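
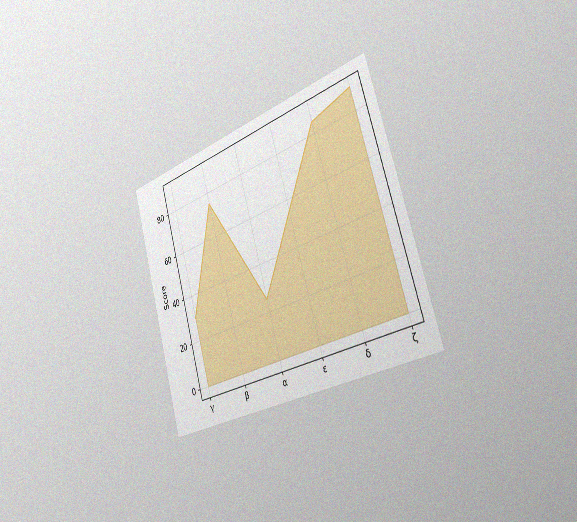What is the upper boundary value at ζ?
The chart is tilted about 16° counter-clockwise and viewed slightly from the right, with some photo noise. At ζ the upper boundary is at 90.

90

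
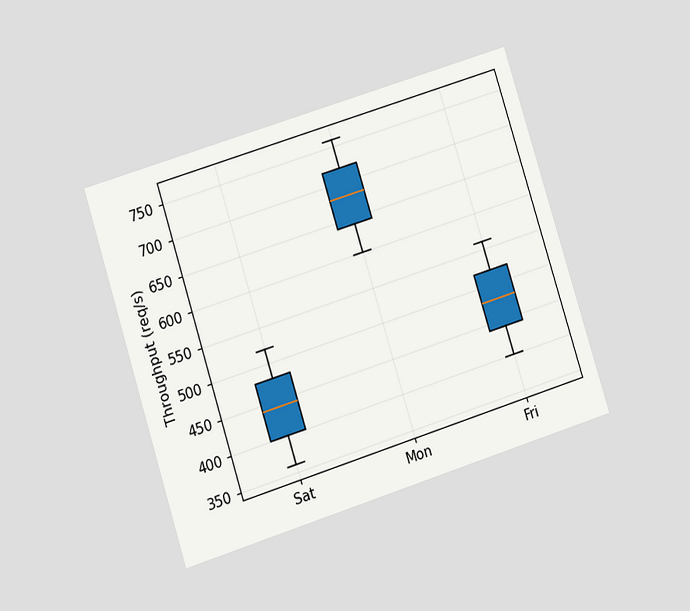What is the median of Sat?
440req/s

The chart is tilted about 17° counter-clockwise and viewed at a slight angle. The median line in the Sat box sits at 440req/s.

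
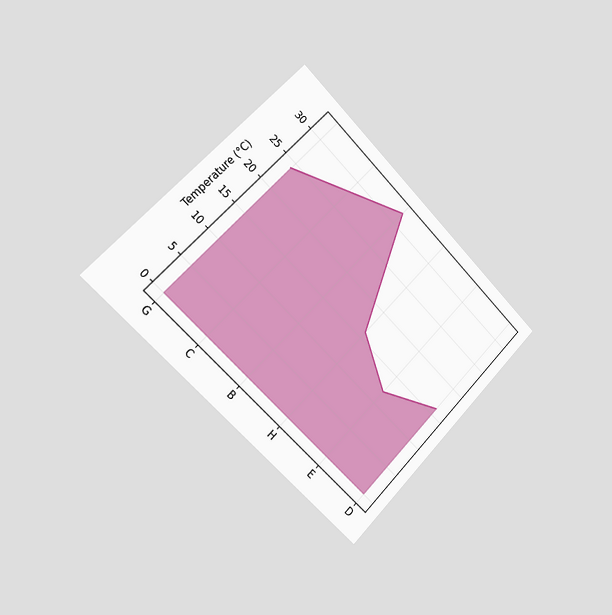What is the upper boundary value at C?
The chart is tilted about 45° clockwise and viewed slightly from the left. At C the upper boundary is at 28°C.

28°C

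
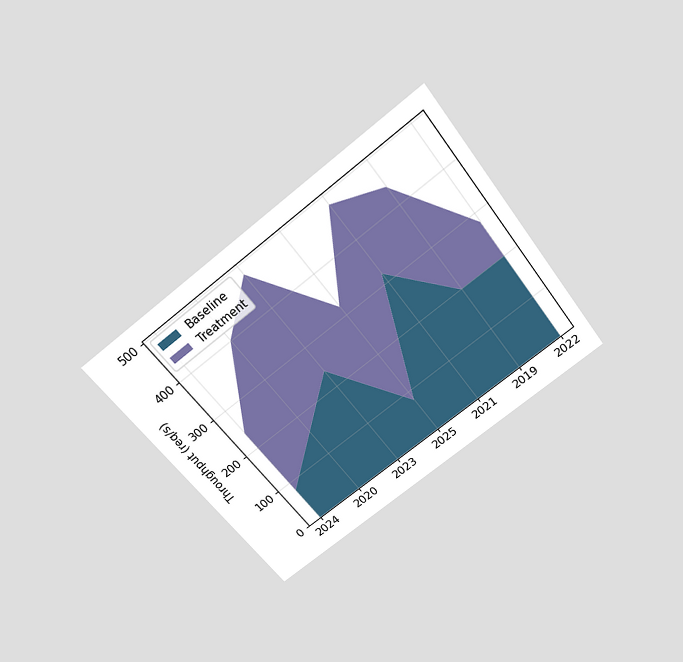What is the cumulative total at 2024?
The chart is tilted about 38° counter-clockwise and viewed slightly from above. The stacked total at 2024 reaches 240req/s.

240req/s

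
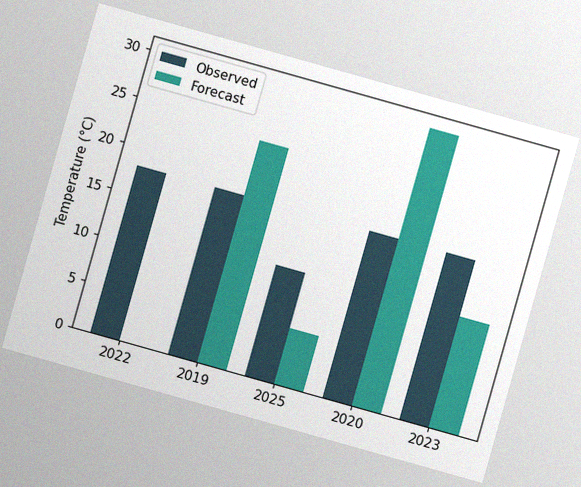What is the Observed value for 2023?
The chart is tilted about 16° clockwise, with some photo noise. The Observed bar at 2023 reaches 18°C on the y-axis.

18°C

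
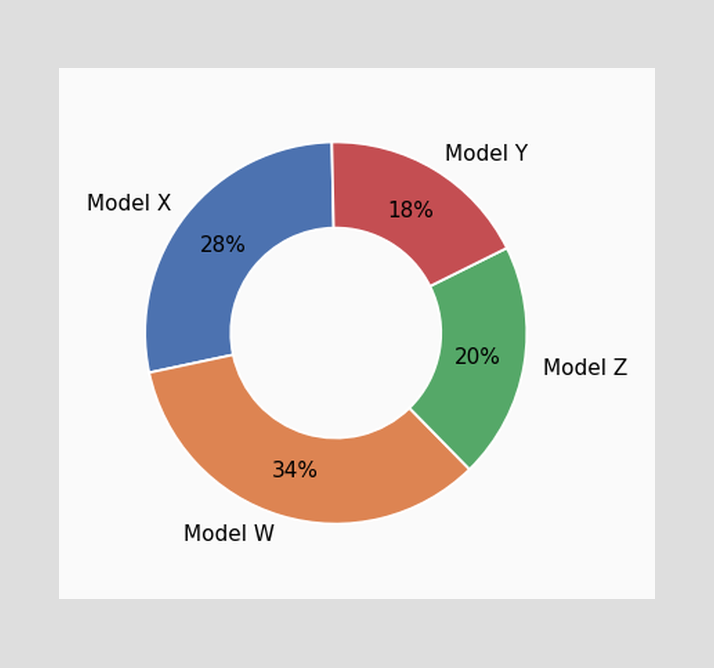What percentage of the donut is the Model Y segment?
18%

The Model Y segment takes up 18% of the ring.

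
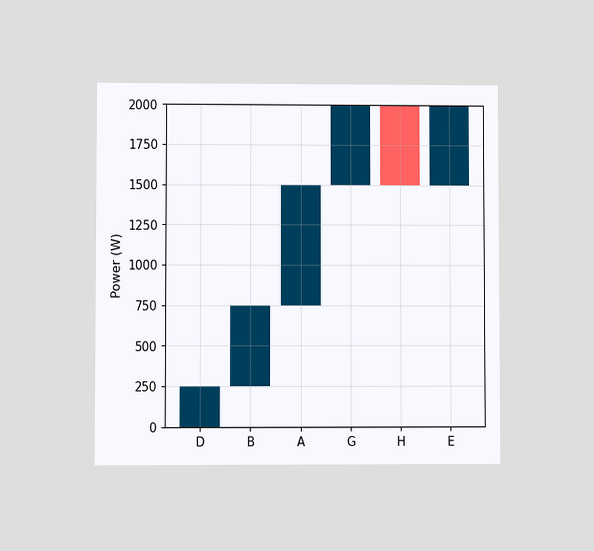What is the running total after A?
1500W

The chart is viewed at a slight angle. After A the running total reaches 1500W.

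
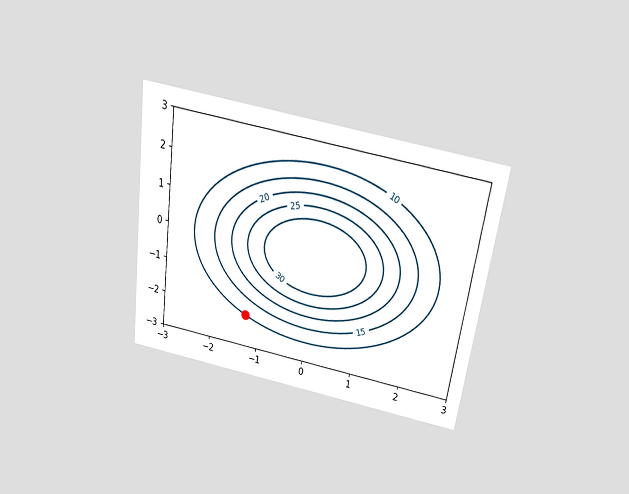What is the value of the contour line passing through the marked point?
10

The chart is tilted about 8° clockwise and viewed slightly from above. The marked point sits on the contour labelled 10.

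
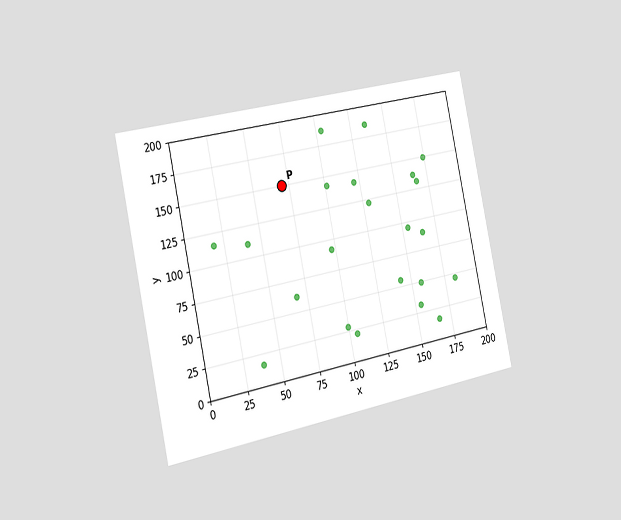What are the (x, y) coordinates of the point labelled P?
The chart is tilted about 12° counter-clockwise and viewed slightly from the left. Following the gridlines from P to each axis, P sits at (70, 150).

(70, 150)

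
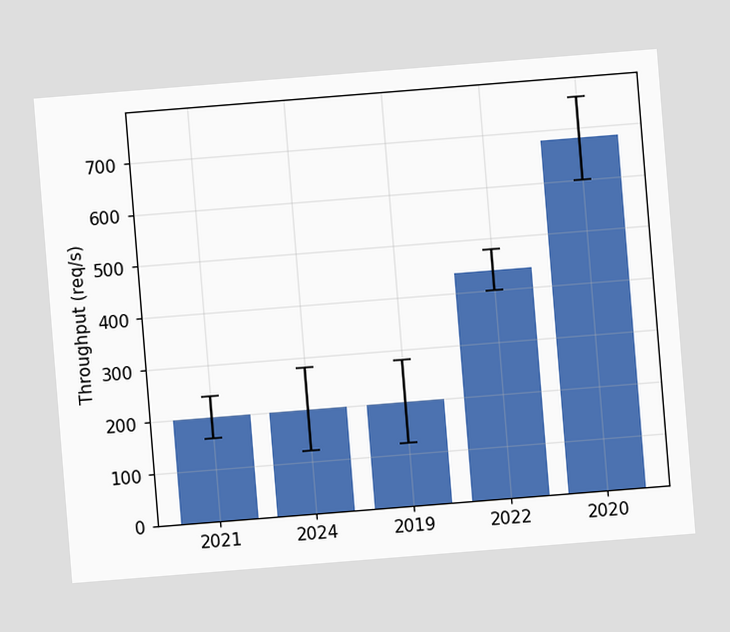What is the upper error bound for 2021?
240req/s

The chart is tilted about 5° counter-clockwise. The 2021 bar's upper whisker reaches 240req/s.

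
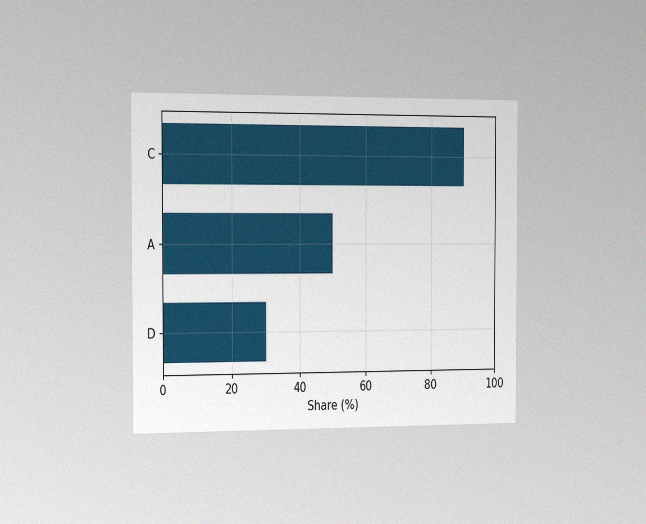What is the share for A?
The chart is viewed slightly from the left, with some photo noise. Reading along the chart's x-axis, the A bar reaches 50%.

50%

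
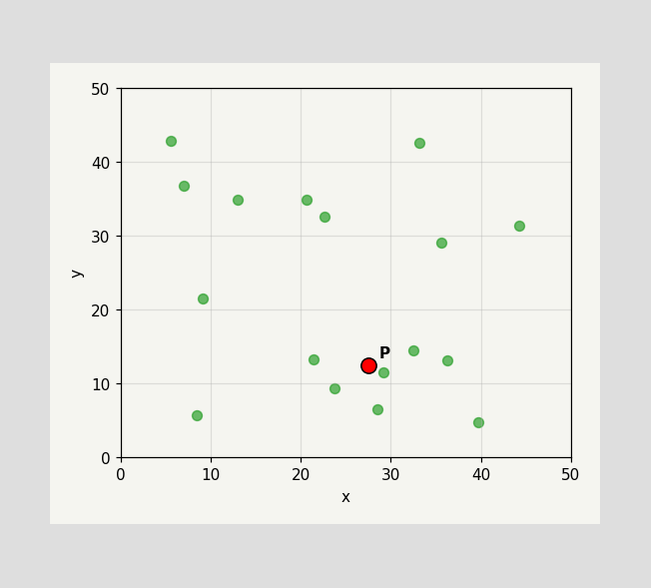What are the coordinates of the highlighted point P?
(27.5, 12.5)

Following the gridlines from P to each axis, P sits at (27.5, 12.5).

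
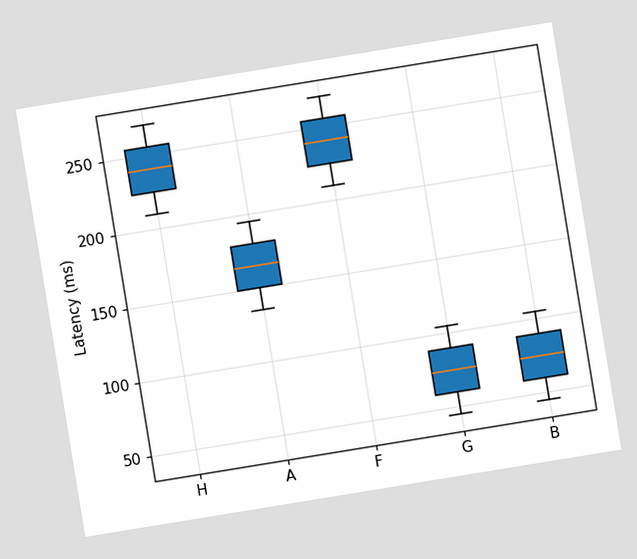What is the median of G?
75ms

The chart is tilted about 9° counter-clockwise. The median line in the G box sits at 75ms.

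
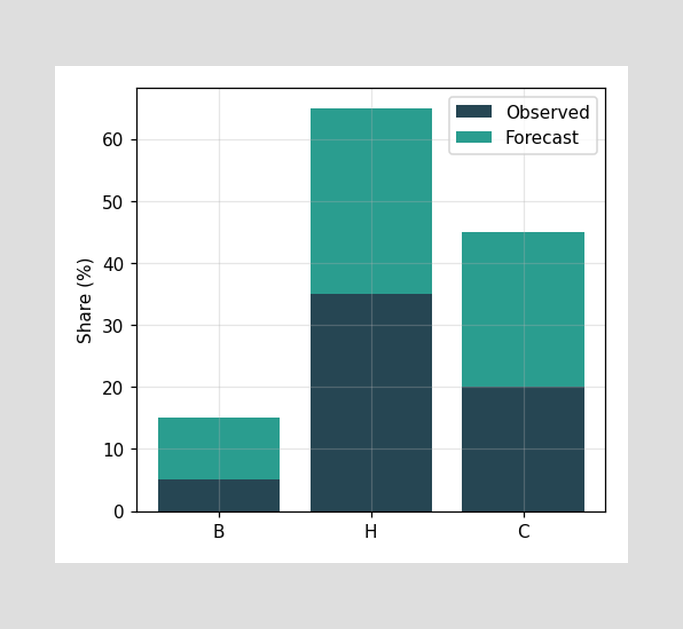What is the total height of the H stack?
65%

The H stack's top reaches 65% on the y-axis.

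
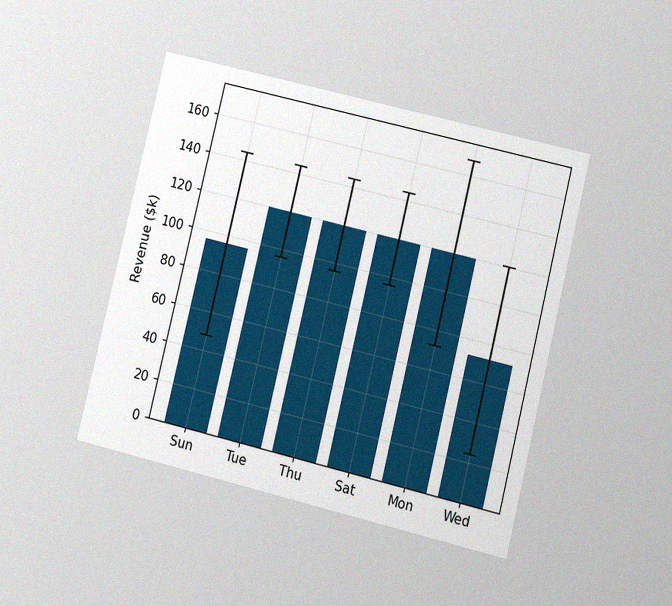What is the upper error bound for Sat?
$144k

The chart is tilted about 14° clockwise and viewed at a slight angle, with some photo noise. The Sat bar's upper whisker reaches $144k.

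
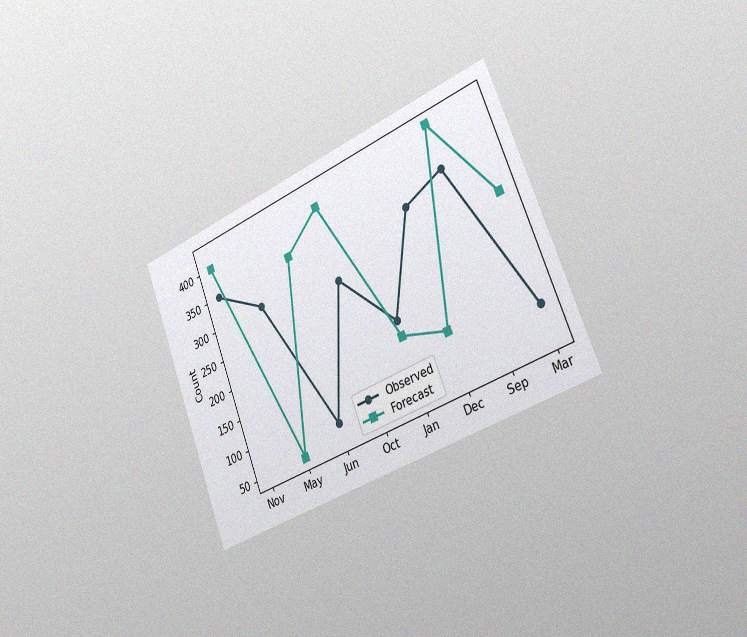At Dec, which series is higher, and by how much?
Observed, by 200

The chart is tilted about 22° counter-clockwise and viewed slightly from the right, with some photo noise. At Dec, Observed sits above the other line by 200.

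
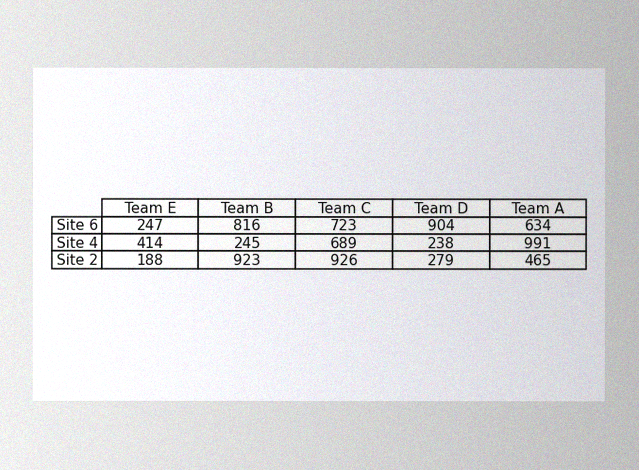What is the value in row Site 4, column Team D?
The image has some photo noise and uneven lighting. The (Site 4, Team D) cell reads 238.

238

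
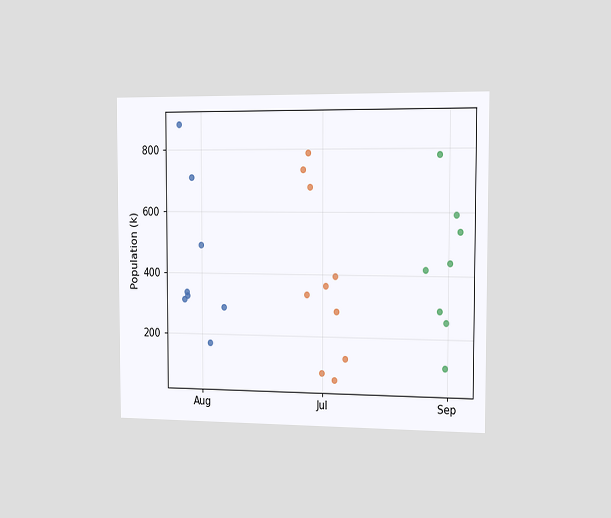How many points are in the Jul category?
10

The chart is viewed slightly from the right. Counting the markers in the Jul column gives 10.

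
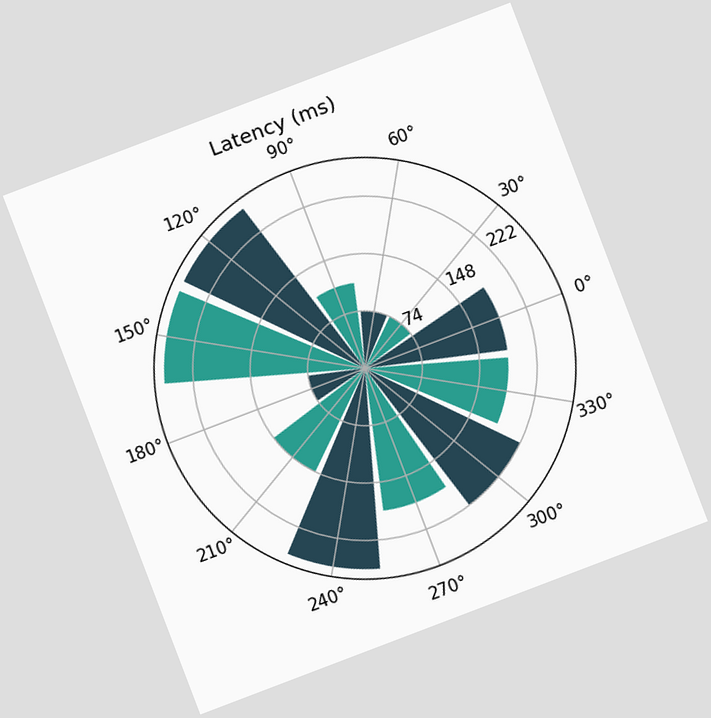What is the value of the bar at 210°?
The chart is tilted about 21° counter-clockwise. The bar at 210° reaches 148ms on the radial axis.

148ms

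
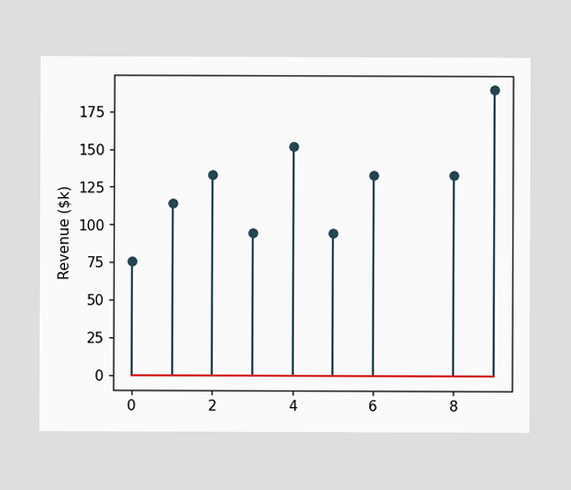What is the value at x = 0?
The stem at x=0 reaches $76k.

$76k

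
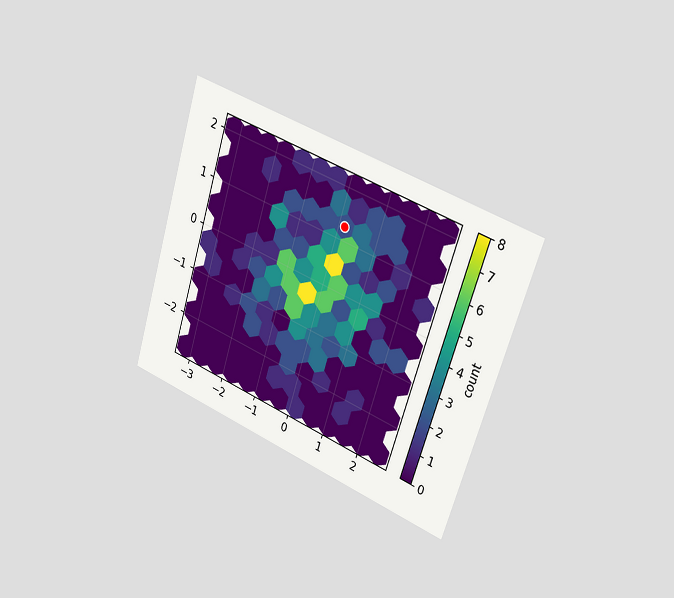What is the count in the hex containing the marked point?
The chart is tilted about 17° clockwise and viewed slightly from the right. The marked hex reads 2 on the colorbar.

2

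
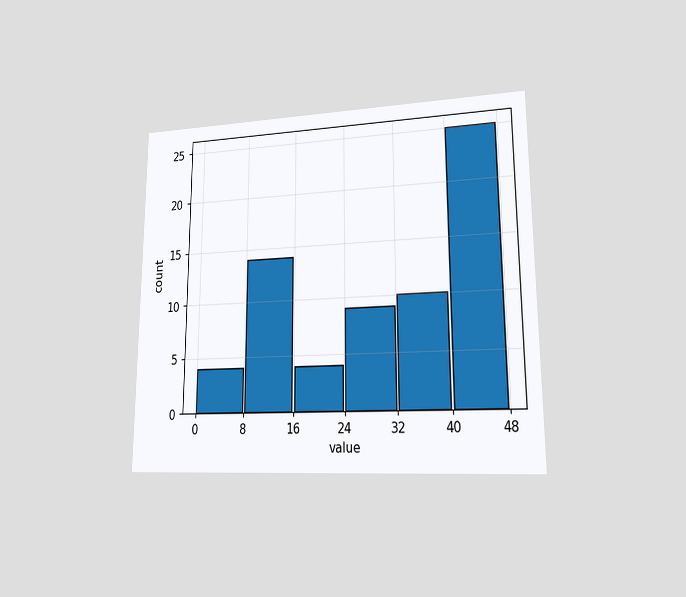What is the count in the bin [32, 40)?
10

The chart is viewed at a slight angle. The [32, 40) bin has height 10.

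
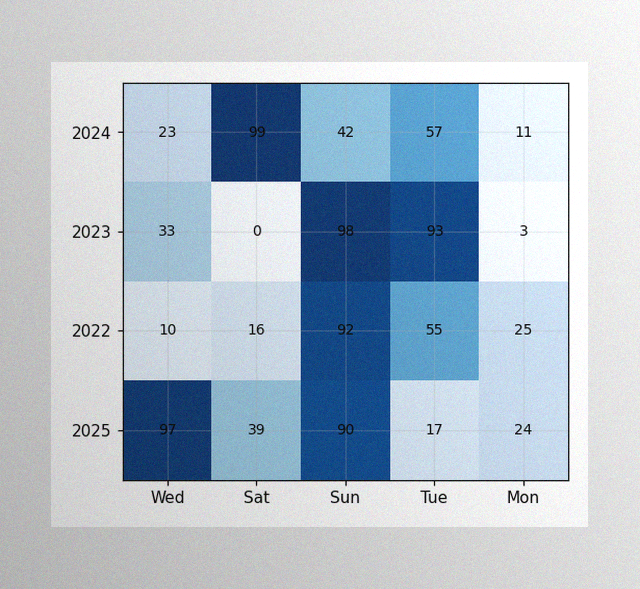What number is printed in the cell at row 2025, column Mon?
24

The image has some photo noise and uneven lighting. The (2025, Mon) cell reads 24.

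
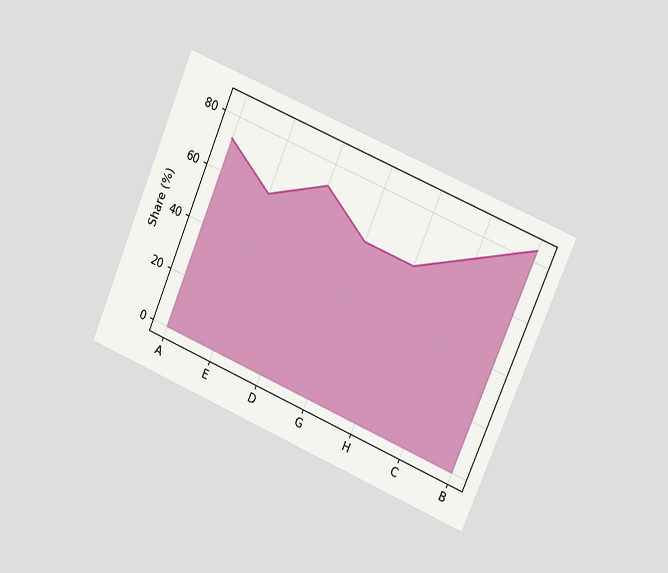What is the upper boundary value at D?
72%

The chart is tilted about 23° clockwise and viewed at a slight angle. At D the upper boundary is at 72%.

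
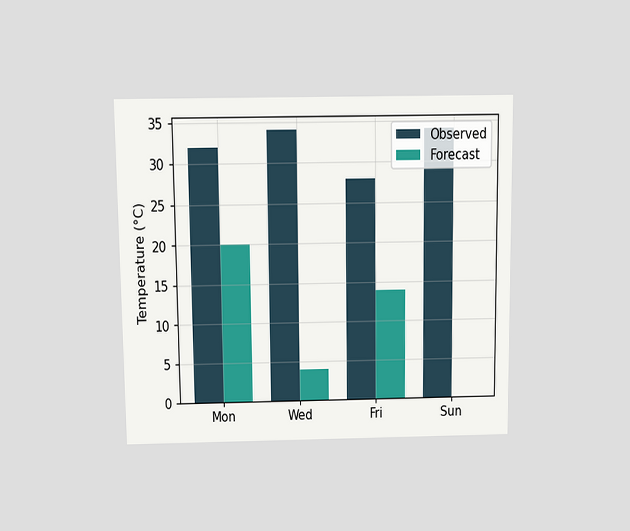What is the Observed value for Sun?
The chart is viewed slightly from above. The Observed bar at Sun reaches 34°C on the y-axis.

34°C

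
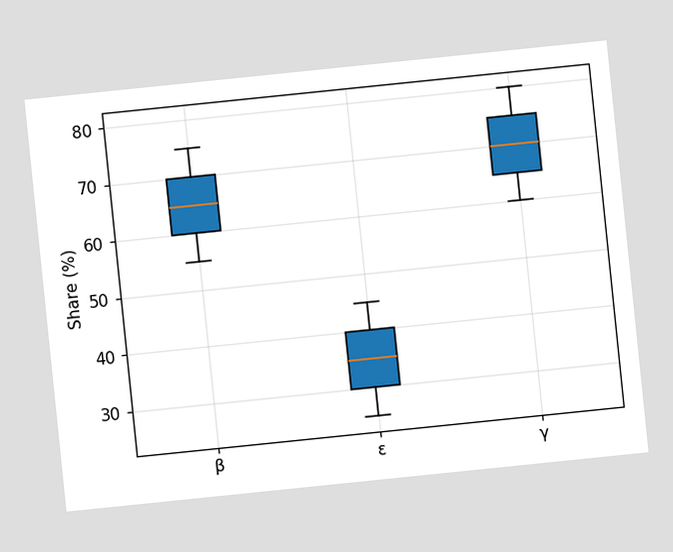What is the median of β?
65%

The chart is tilted about 6° counter-clockwise. The median line in the β box sits at 65%.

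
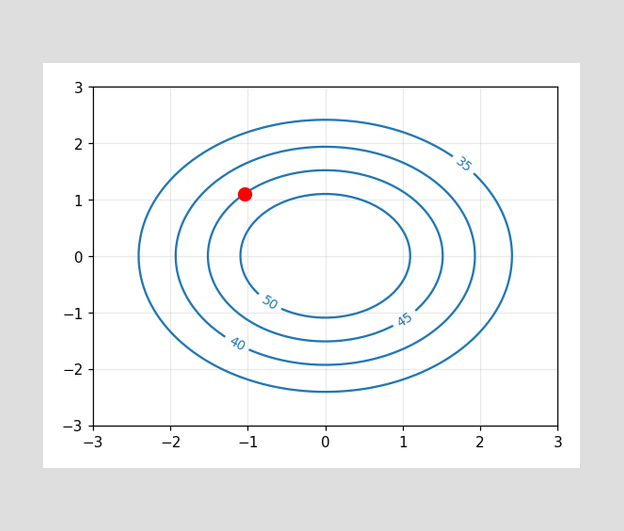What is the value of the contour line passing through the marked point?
The marked point sits on the contour labelled 45.

45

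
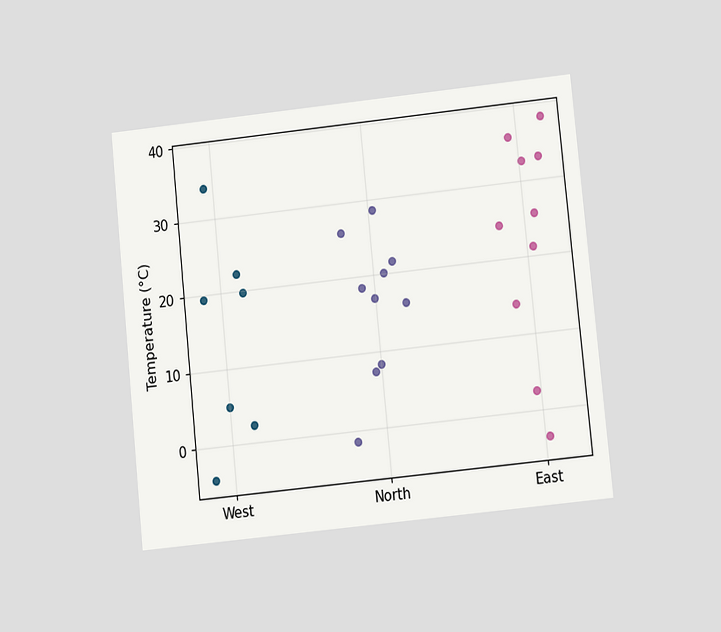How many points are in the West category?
7

The chart is tilted about 6° counter-clockwise and viewed at a slight angle. Counting the markers in the West column gives 7.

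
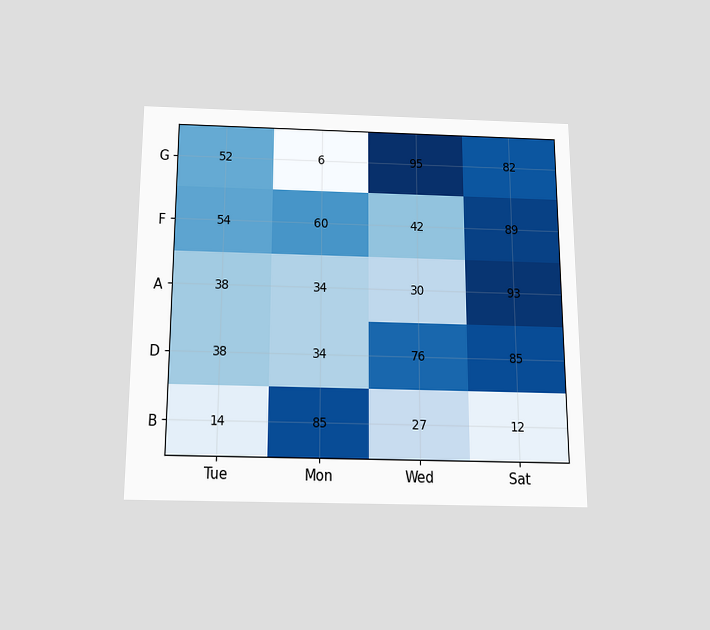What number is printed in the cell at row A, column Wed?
30

The chart is viewed slightly from below. The (A, Wed) cell reads 30.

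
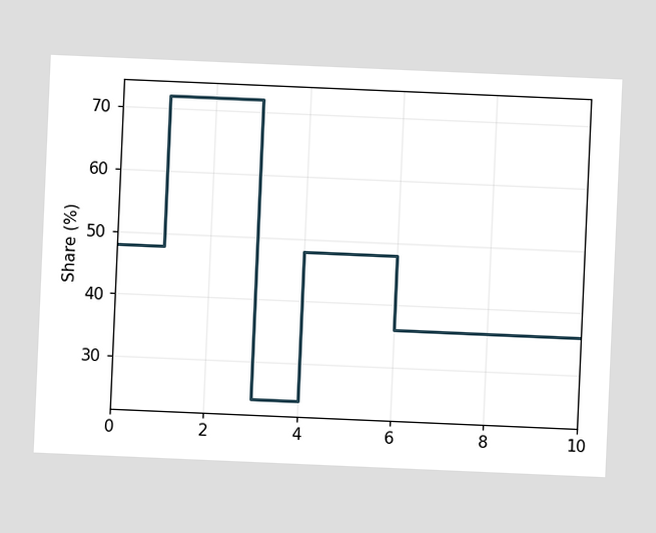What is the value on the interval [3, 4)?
24%

The chart is tilted about 2° clockwise. On [3, 4) the step sits at 24%.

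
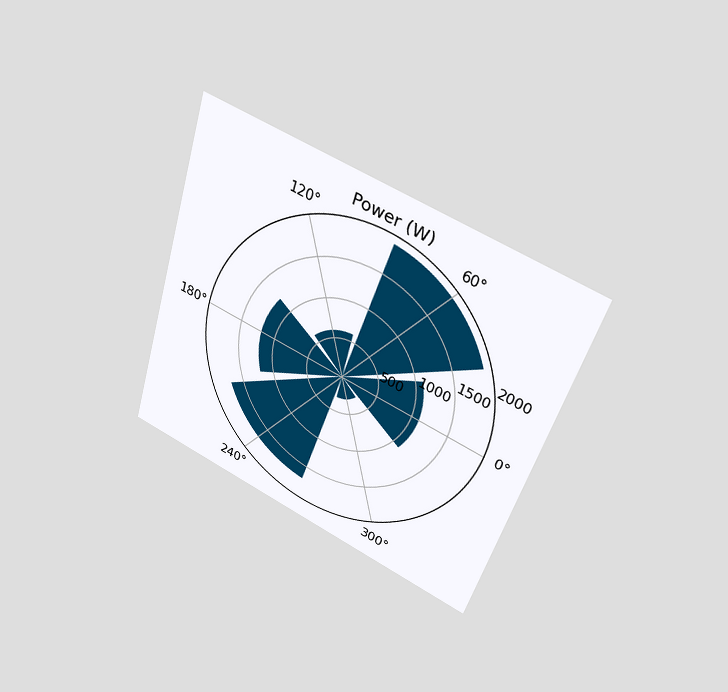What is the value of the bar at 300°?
The chart is tilted about 17° clockwise and viewed slightly from above. The bar at 300° reaches 300W on the radial axis.

300W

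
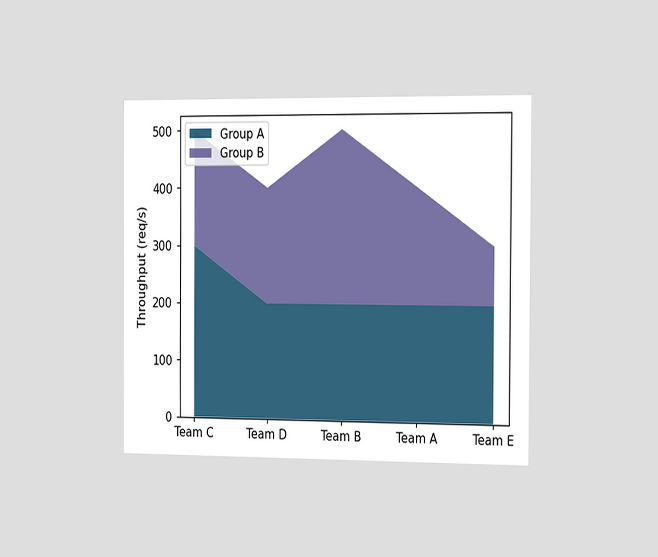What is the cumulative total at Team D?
The chart is viewed slightly from the right. The stacked total at Team D reaches 400req/s.

400req/s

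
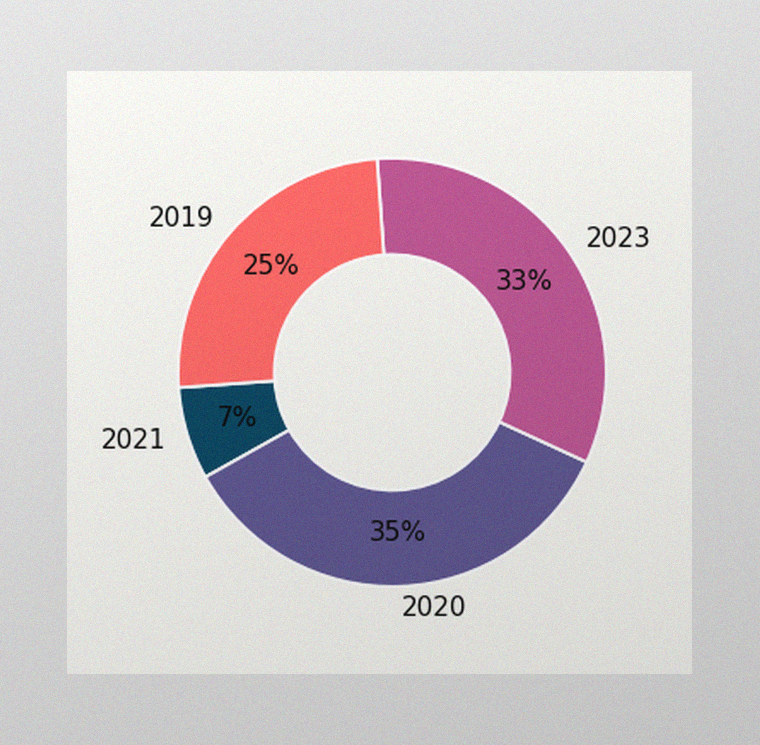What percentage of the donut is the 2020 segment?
The image has some photo noise and uneven lighting. The 2020 segment takes up 35% of the ring.

35%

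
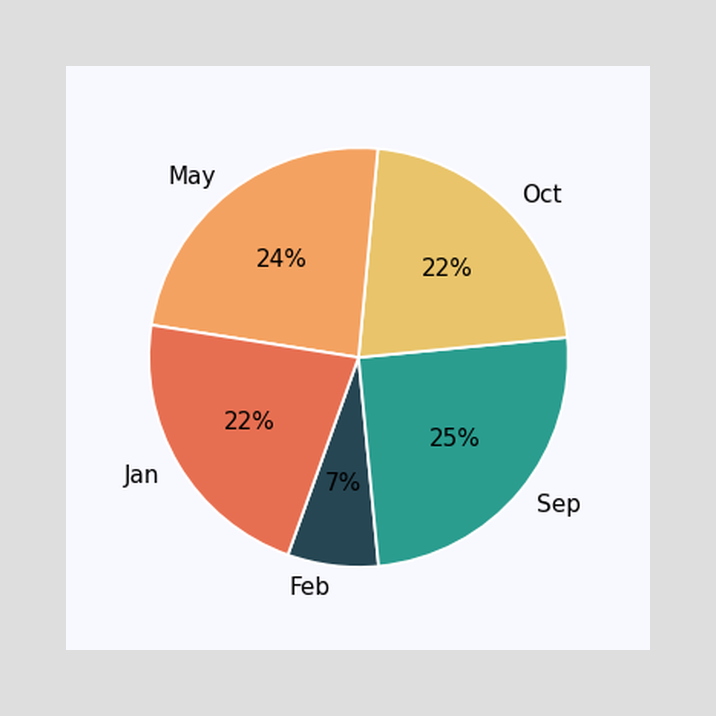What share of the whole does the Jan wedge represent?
22%

The Jan slice takes up 22% of the pie.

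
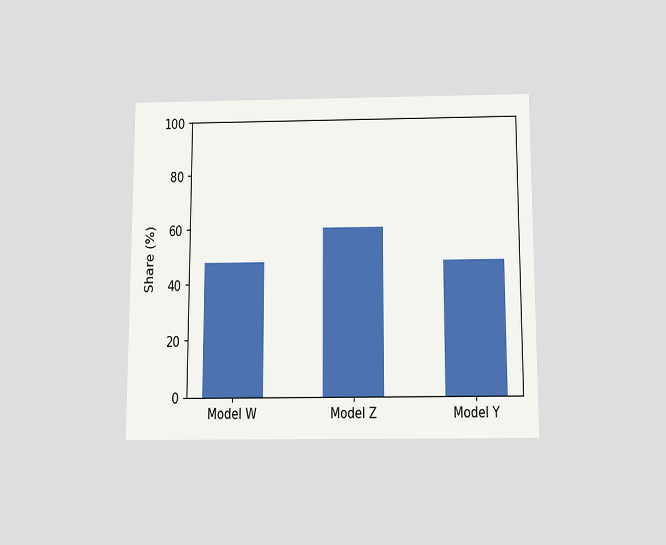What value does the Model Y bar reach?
48%

The chart is viewed slightly from below. Reading along the chart's y-axis, the Model Y bar reaches 48%.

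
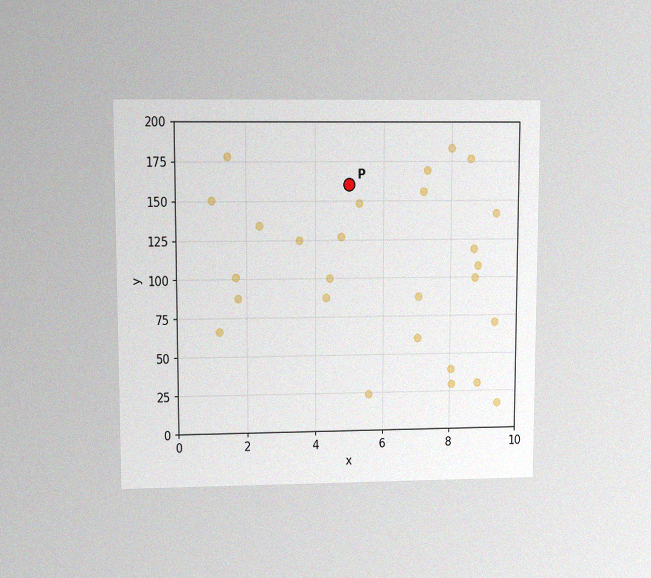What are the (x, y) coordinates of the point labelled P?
(5, 160)

The chart is viewed at a slight angle, with some photo noise. Following the gridlines from P to each axis, P sits at (5, 160).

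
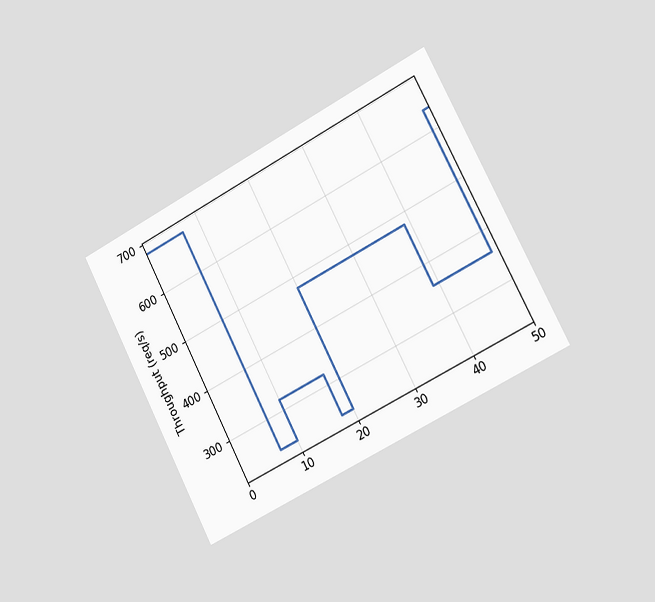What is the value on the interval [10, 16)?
320req/s

The chart is tilted about 27° counter-clockwise and viewed slightly from the right. On [10, 16) the step sits at 320req/s.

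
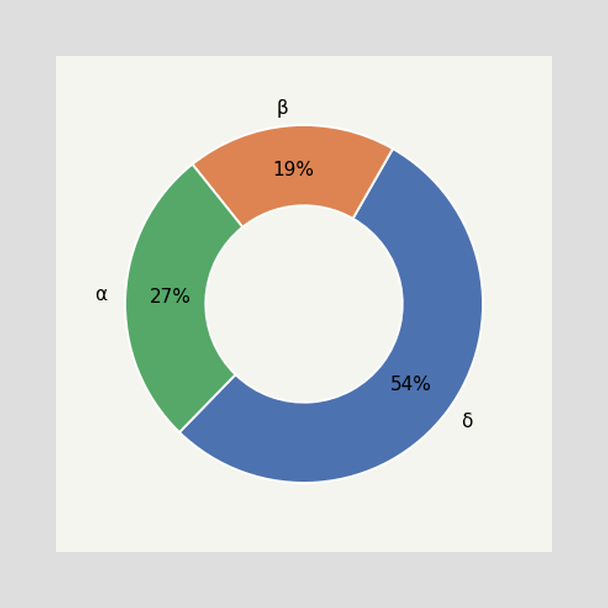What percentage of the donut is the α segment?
The α segment takes up 27% of the ring.

27%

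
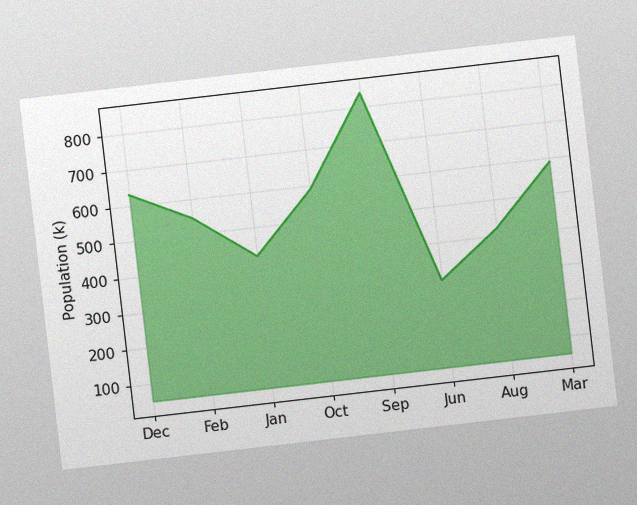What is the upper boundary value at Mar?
588k

The chart is tilted about 7° counter-clockwise, with some photo noise. At Mar the upper boundary is at 588k.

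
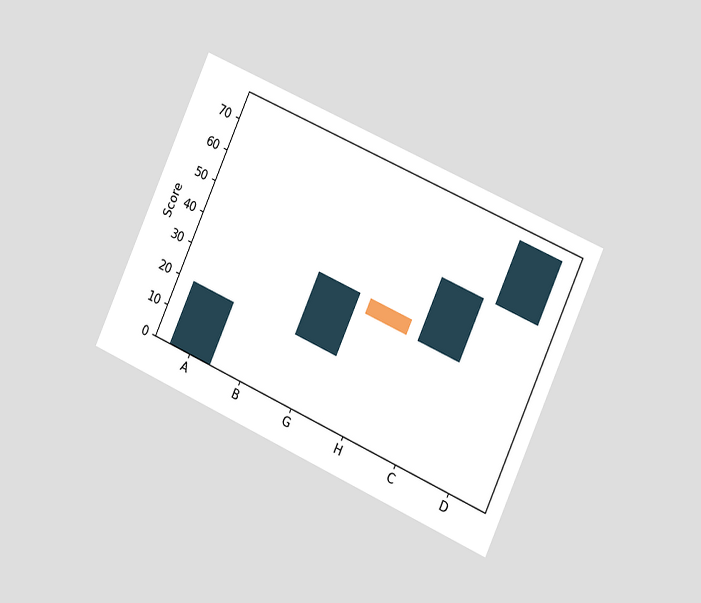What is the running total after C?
The chart is tilted about 24° clockwise and viewed slightly from the right. After C the running total reaches 55.

55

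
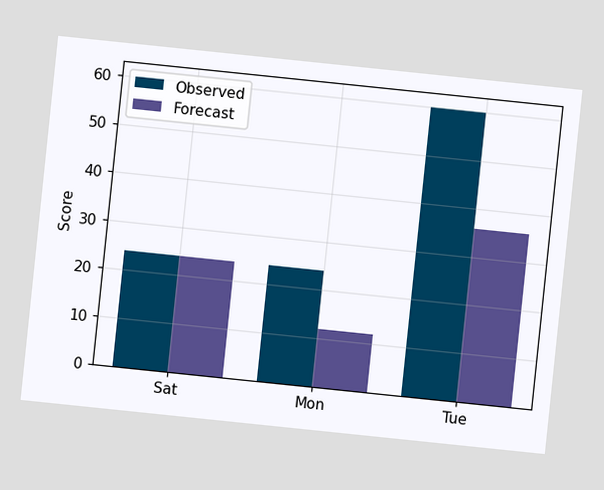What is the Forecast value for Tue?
The chart is tilted about 6° clockwise. The Forecast bar at Tue reaches 36 on the y-axis.

36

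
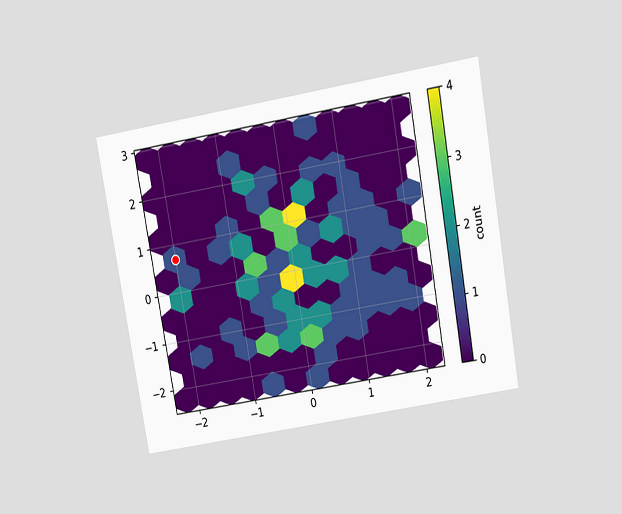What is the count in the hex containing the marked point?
1

The chart is tilted about 10° counter-clockwise and viewed slightly from above. The marked hex reads 1 on the colorbar.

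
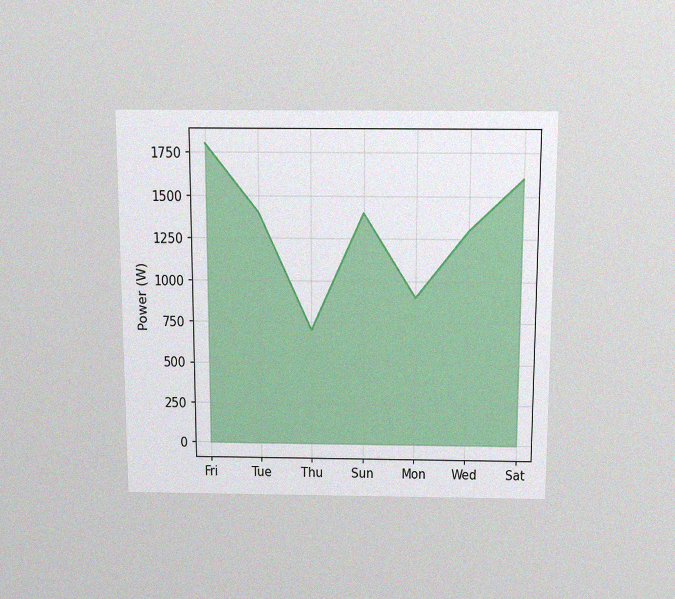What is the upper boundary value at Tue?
1400W

The chart is viewed slightly from above, with some photo noise. At Tue the upper boundary is at 1400W.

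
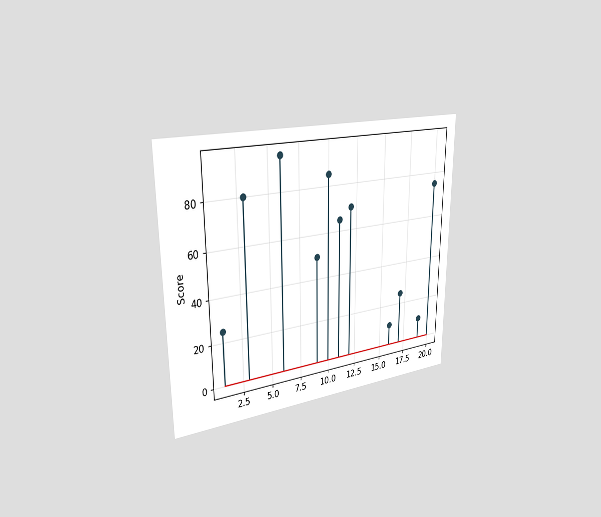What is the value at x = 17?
25

The chart is viewed slightly from the left. The stem at x=17 reaches 25.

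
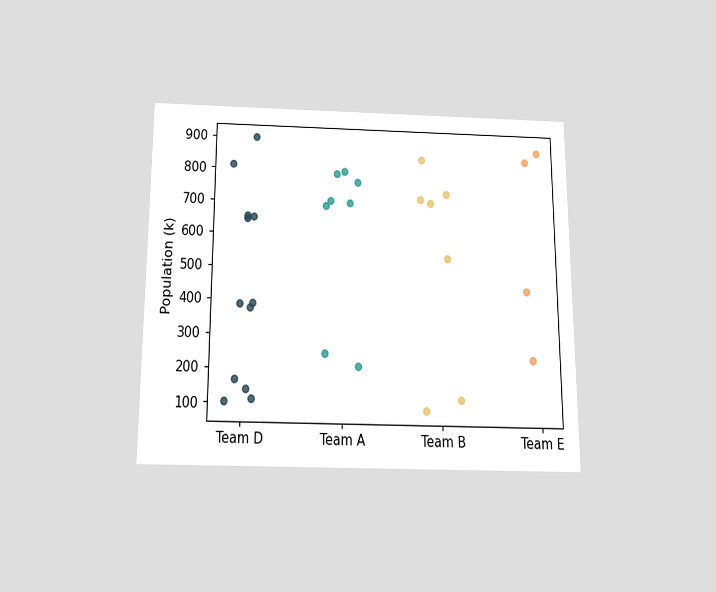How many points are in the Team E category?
4

The chart is viewed slightly from below. Counting the markers in the Team E column gives 4.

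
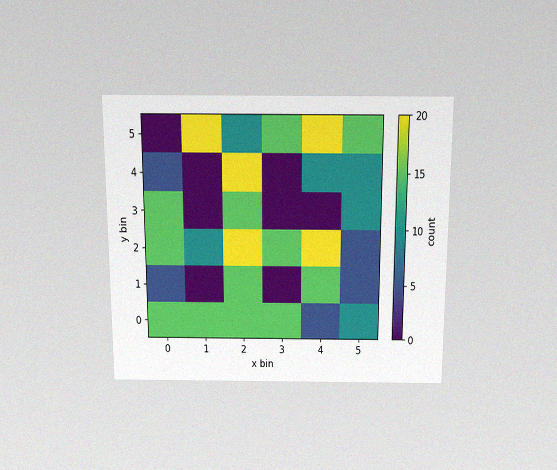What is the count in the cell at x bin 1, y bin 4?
The chart is viewed slightly from above, with some photo noise. Matching the cell (1, 4) against the colorbar gives 0.

0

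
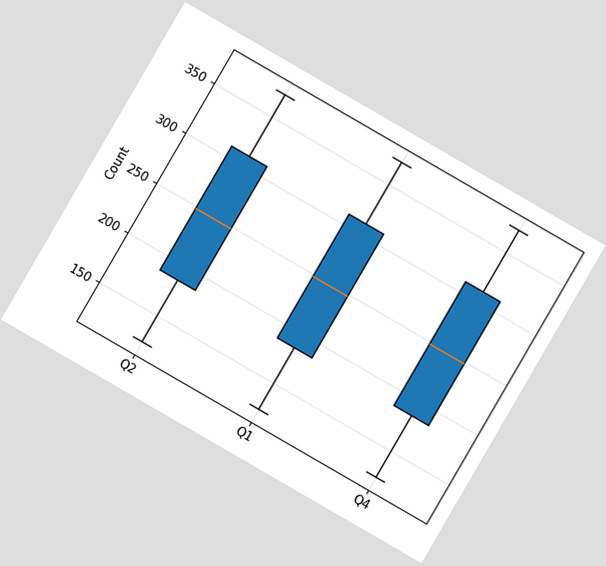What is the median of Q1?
248

The chart is tilted about 30° clockwise. The median line in the Q1 box sits at 248.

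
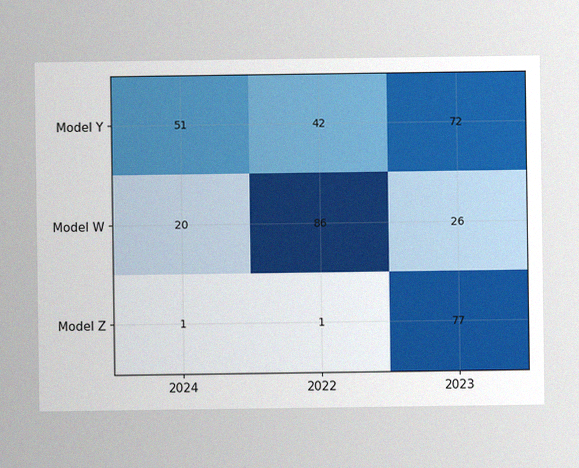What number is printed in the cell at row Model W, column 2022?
The image has some photo noise and uneven lighting. The (Model W, 2022) cell reads 86.

86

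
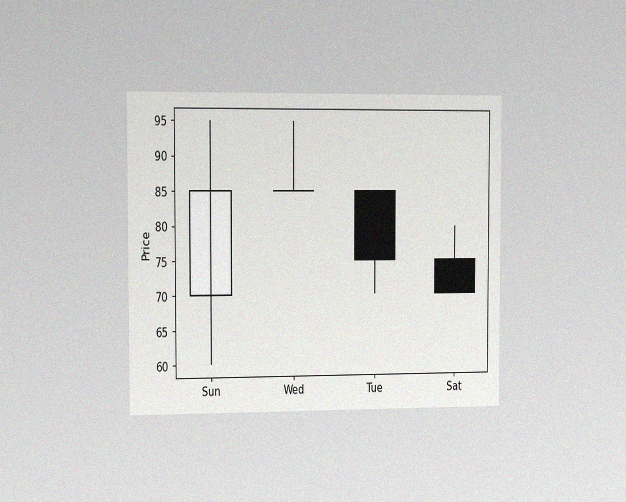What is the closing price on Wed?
The chart is viewed slightly from the left, with some photo noise. The Wed candle closes at 85.

85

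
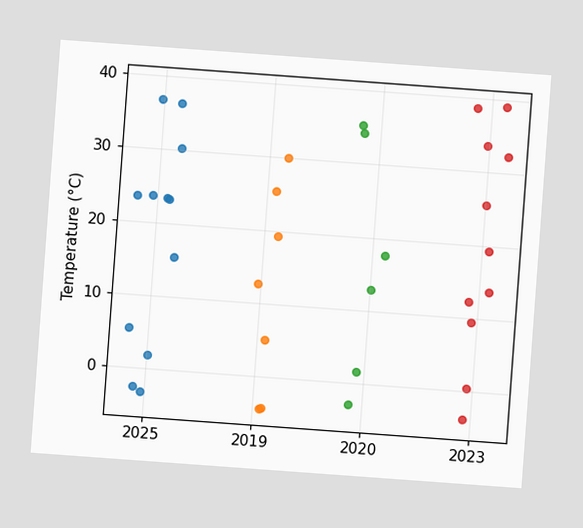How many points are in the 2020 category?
6

The chart is tilted about 4° clockwise. Counting the markers in the 2020 column gives 6.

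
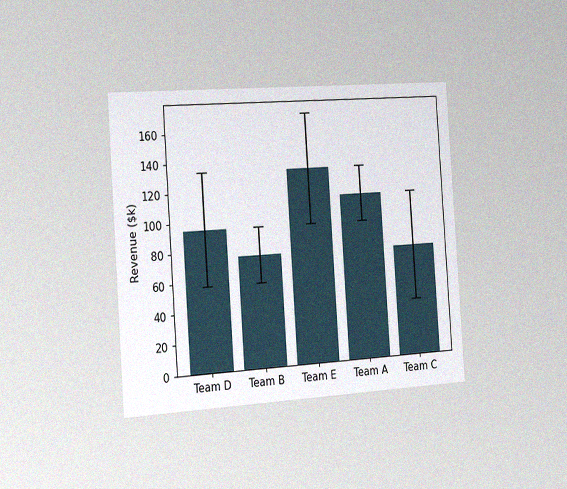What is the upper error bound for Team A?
The chart is tilted about 4° counter-clockwise and viewed slightly from the left, with some photo noise. The Team A bar's upper whisker reaches $133k.

$133k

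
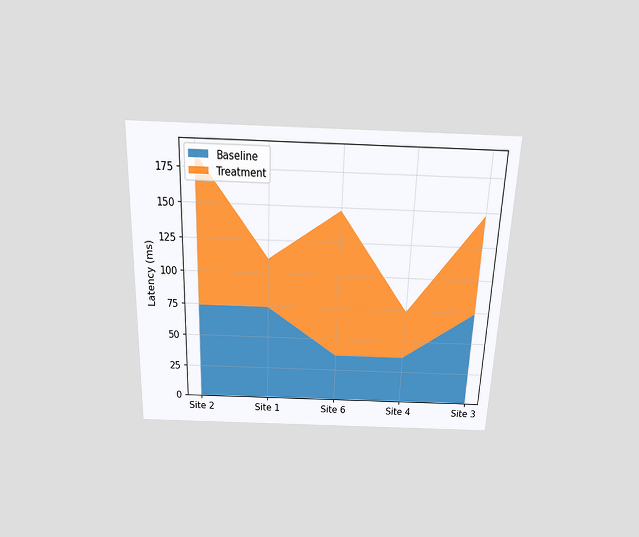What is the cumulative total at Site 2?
The chart is tilted about 2° clockwise and viewed slightly from above. The stacked total at Site 2 reaches 185ms.

185ms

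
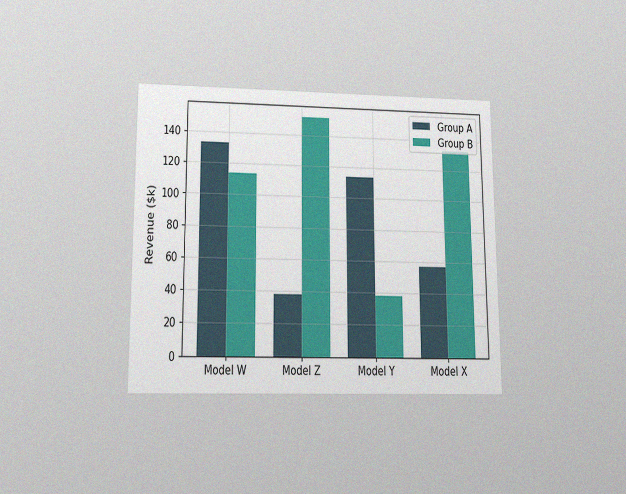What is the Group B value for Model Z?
The chart is viewed slightly from below, with some photo noise. The Group B bar at Model Z reaches $152k on the y-axis.

$152k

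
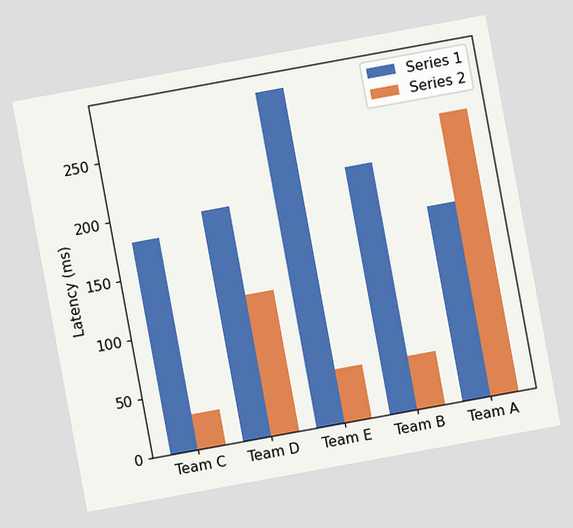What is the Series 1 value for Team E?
285ms

The chart is tilted about 10° counter-clockwise. The Series 1 bar at Team E reaches 285ms on the y-axis.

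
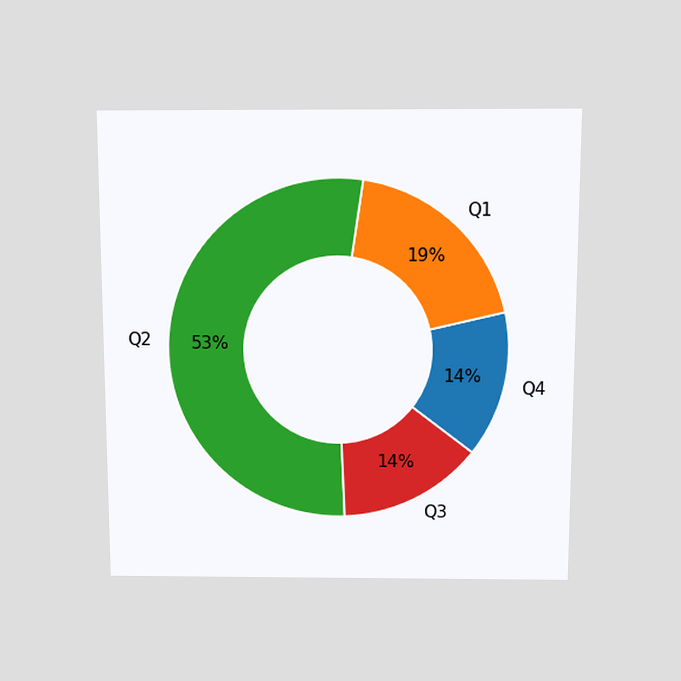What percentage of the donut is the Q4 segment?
14%

The chart is viewed slightly from above. The Q4 segment takes up 14% of the ring.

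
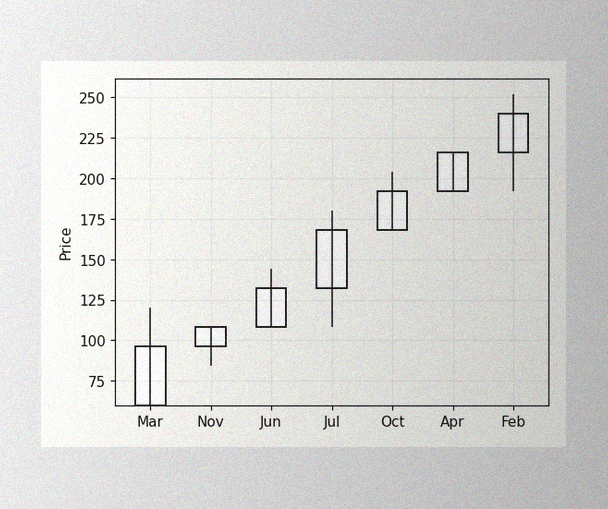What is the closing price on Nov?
108

The image has some photo noise and uneven lighting. The Nov candle closes at 108.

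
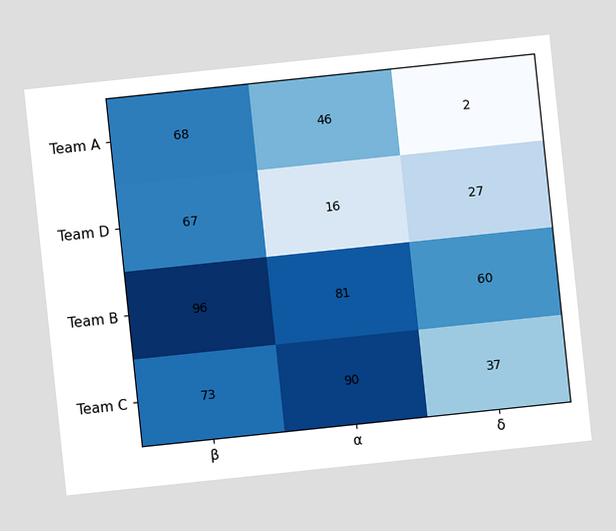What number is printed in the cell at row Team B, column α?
The chart is tilted about 6° counter-clockwise. The (Team B, α) cell reads 81.

81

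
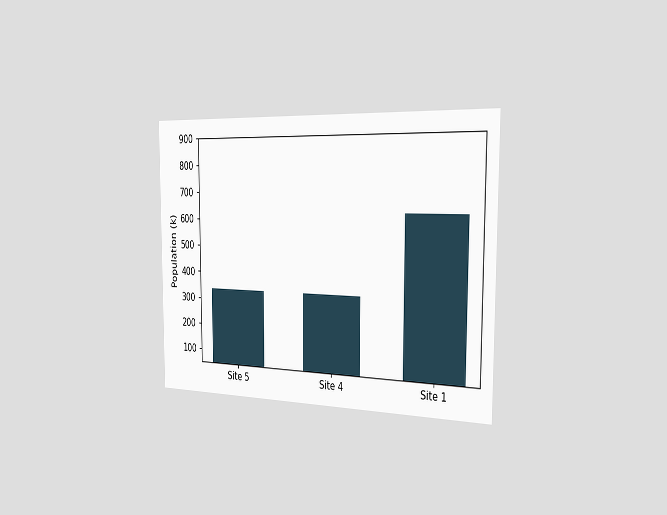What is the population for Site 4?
336k

The chart is viewed slightly from the right. Reading along the chart's y-axis, the Site 4 bar reaches 336k.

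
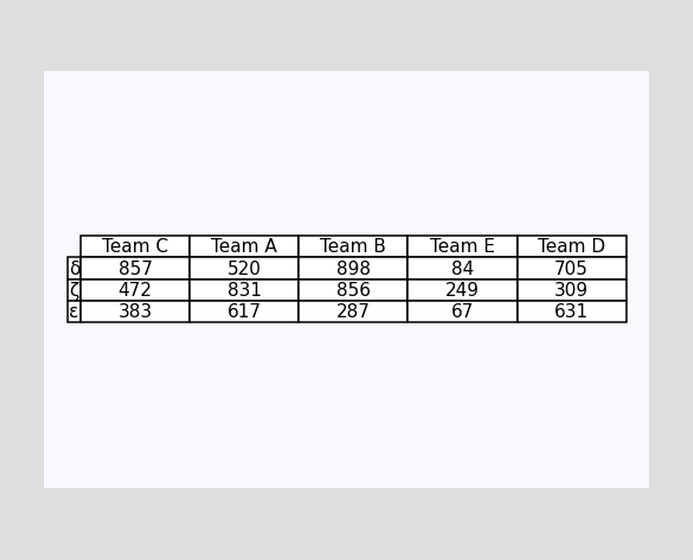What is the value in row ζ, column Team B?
856

The (ζ, Team B) cell reads 856.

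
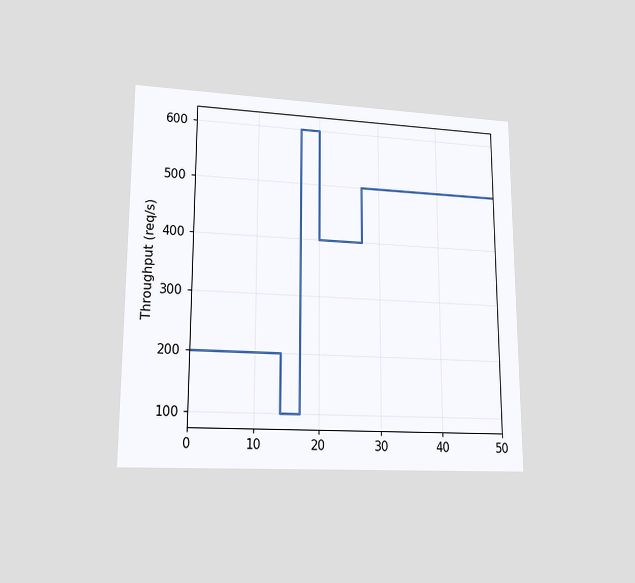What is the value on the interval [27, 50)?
The chart is viewed at a slight angle. On [27, 50) the step sits at 500req/s.

500req/s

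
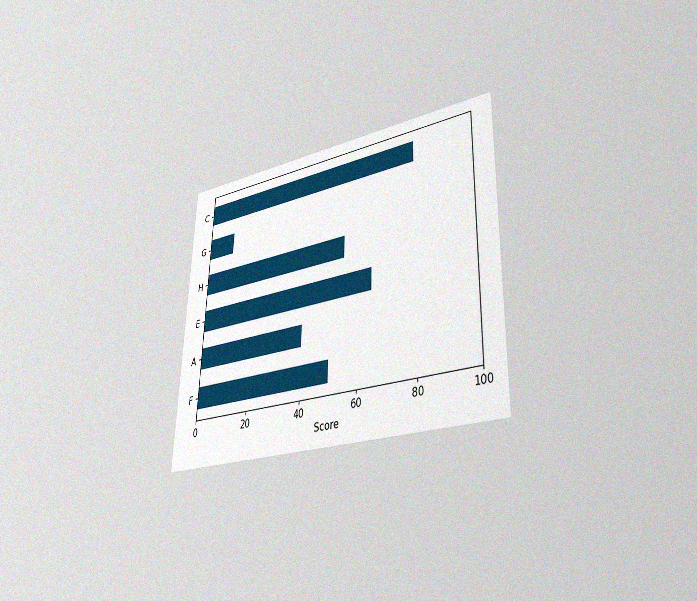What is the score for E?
The chart is viewed at a slight angle, with some photo noise. Reading along the chart's x-axis, the E bar reaches 65.

65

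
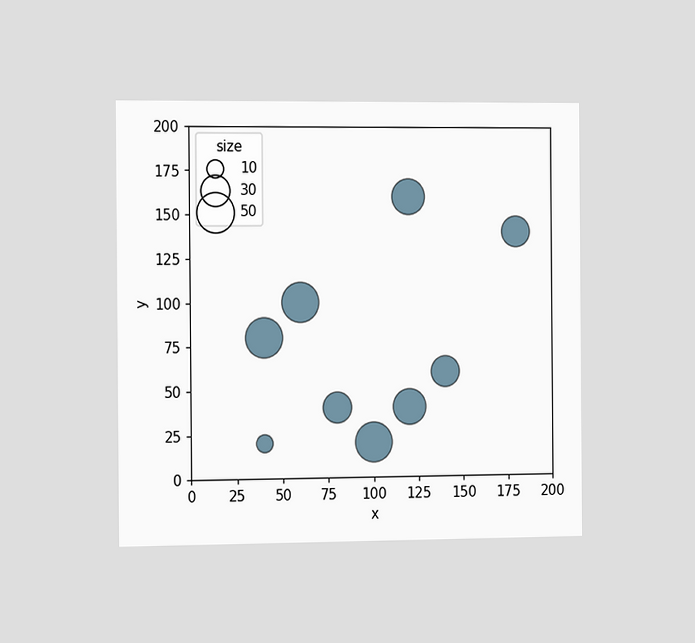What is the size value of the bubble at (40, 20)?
10

The chart is viewed slightly from the left. Matching the bubble at (40, 20) against the size legend gives 10.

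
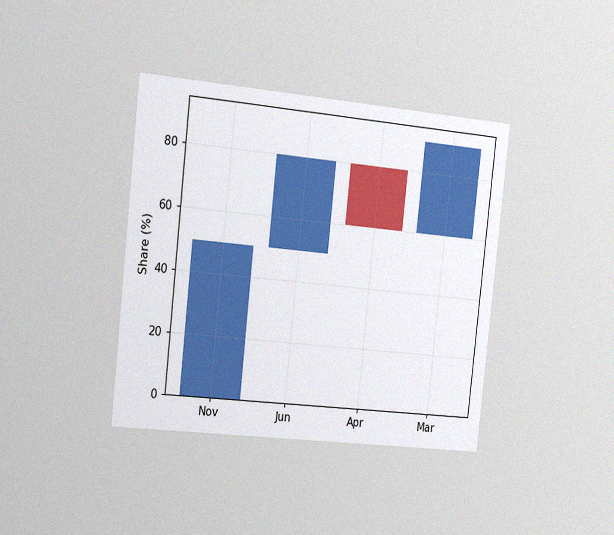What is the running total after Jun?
80%

The chart is tilted about 6° clockwise and viewed slightly from the left, with some photo noise. After Jun the running total reaches 80%.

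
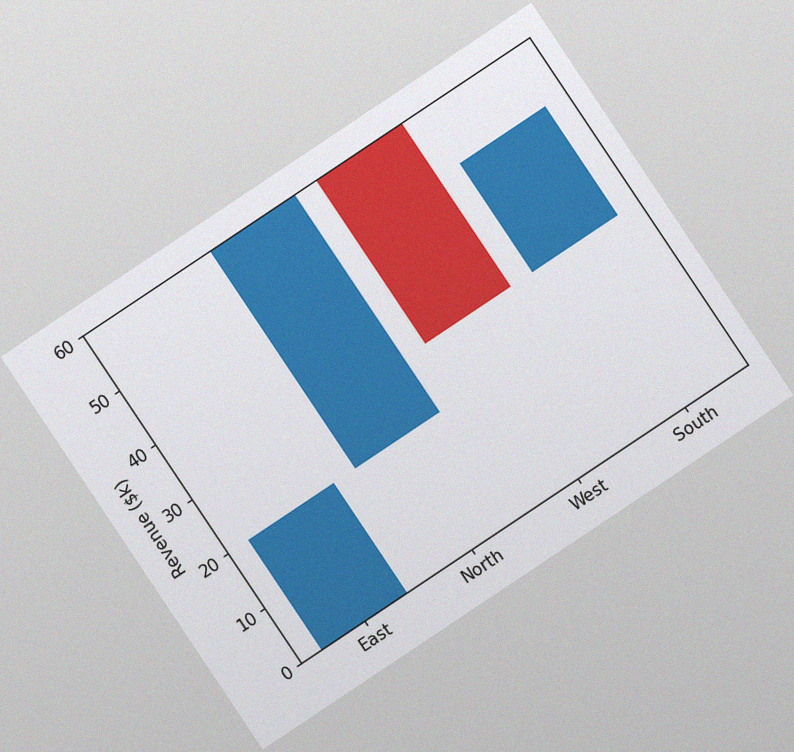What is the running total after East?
$20k

The chart is tilted about 34° counter-clockwise, with some photo noise. After East the running total reaches $20k.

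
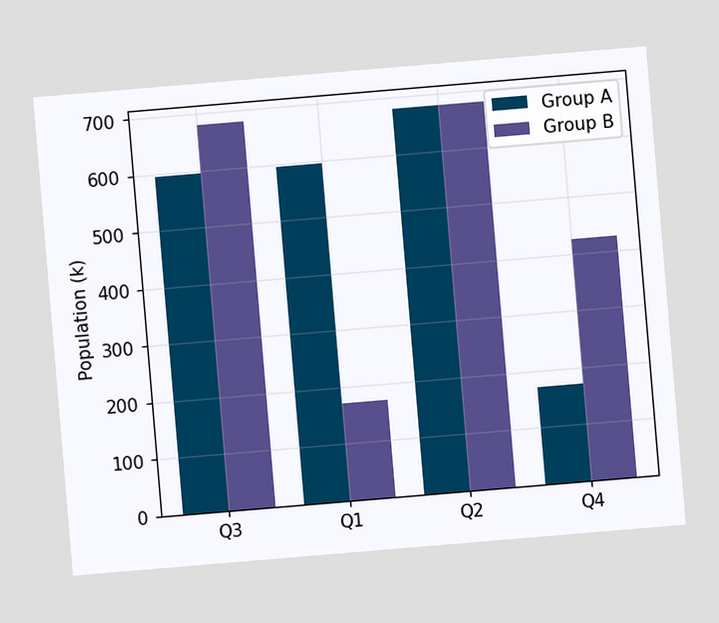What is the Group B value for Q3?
The chart is tilted about 5° counter-clockwise. The Group B bar at Q3 reaches 680k on the y-axis.

680k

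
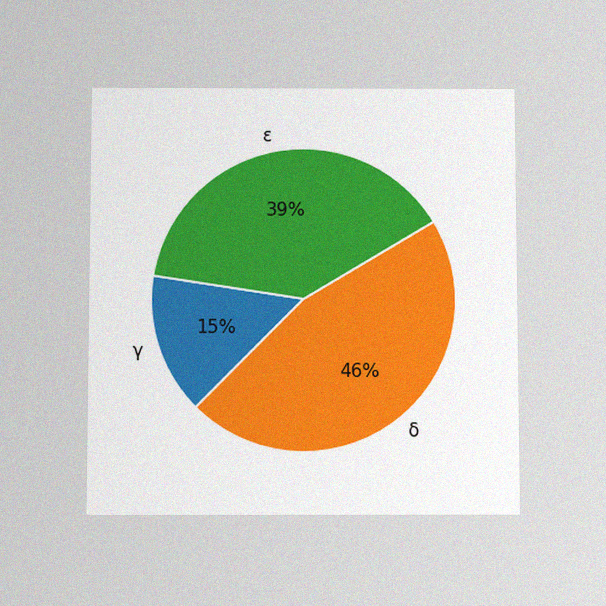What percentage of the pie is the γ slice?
15%

The chart is viewed slightly from below, with some photo noise. The γ slice takes up 15% of the pie.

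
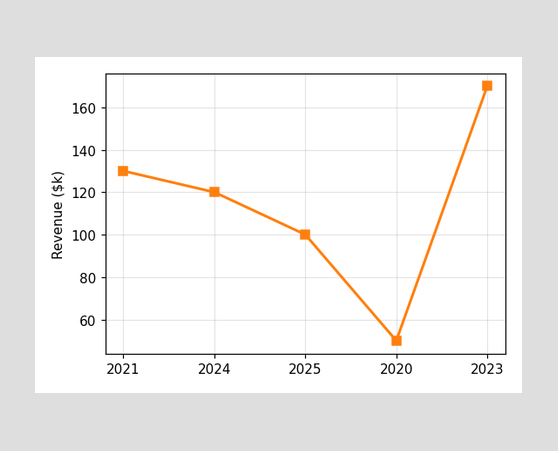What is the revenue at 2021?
At 2021, the line is at $130k.

$130k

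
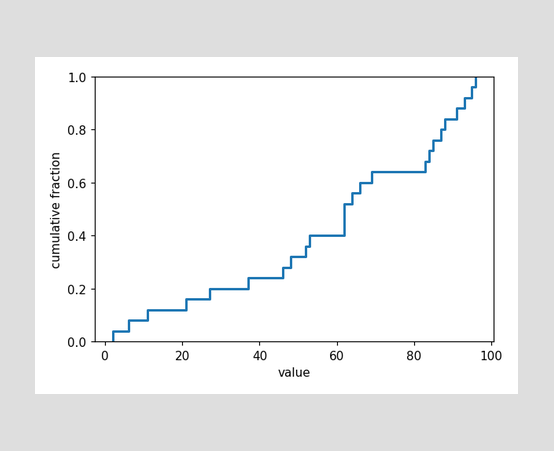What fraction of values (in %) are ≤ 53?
At x=53 the ECDF step is at 40%.

40%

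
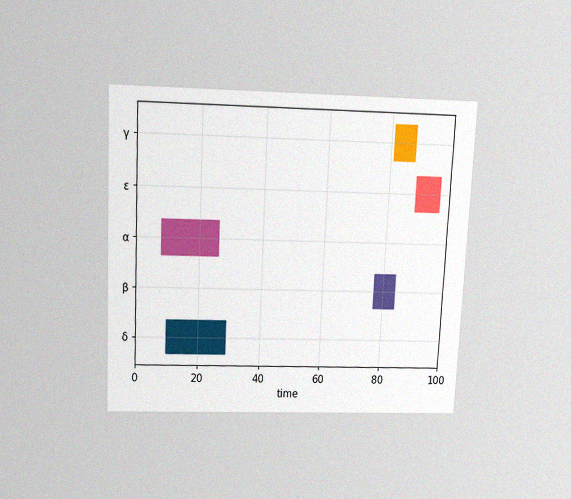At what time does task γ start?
The chart is tilted about 3° clockwise and viewed slightly from above, with some photo noise. The γ bar begins at t=81.

81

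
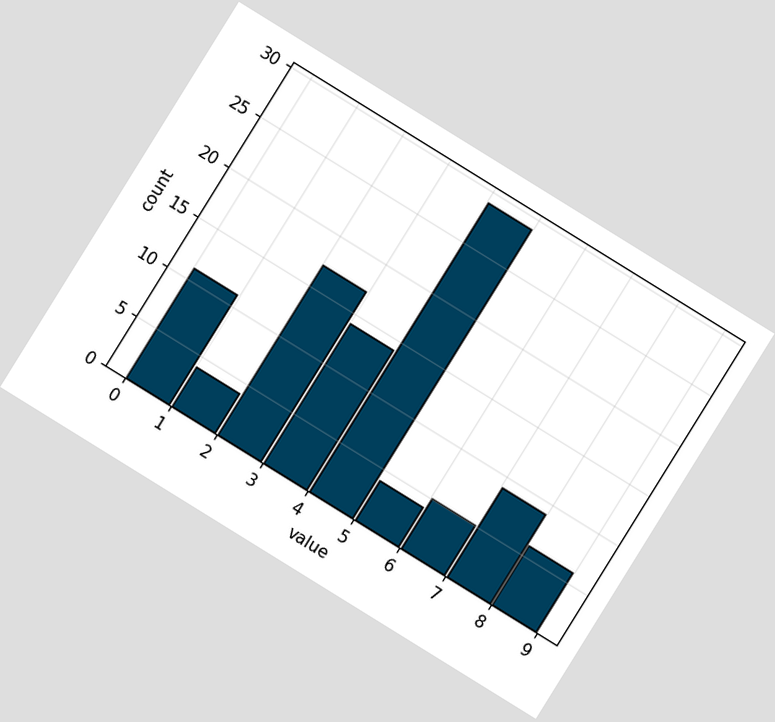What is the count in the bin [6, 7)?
The chart is tilted about 32° clockwise. The [6, 7) bin has height 5.

5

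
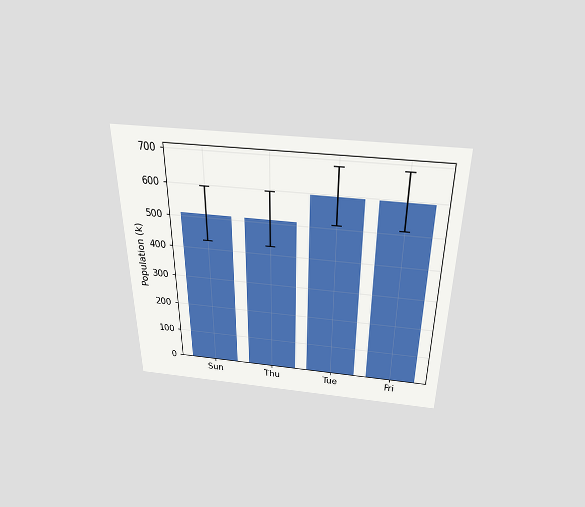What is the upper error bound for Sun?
The chart is viewed slightly from above. The Sun bar's upper whisker reaches 595k.

595k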